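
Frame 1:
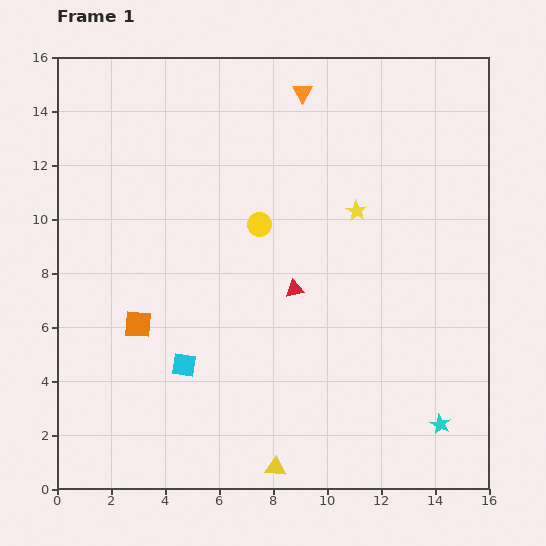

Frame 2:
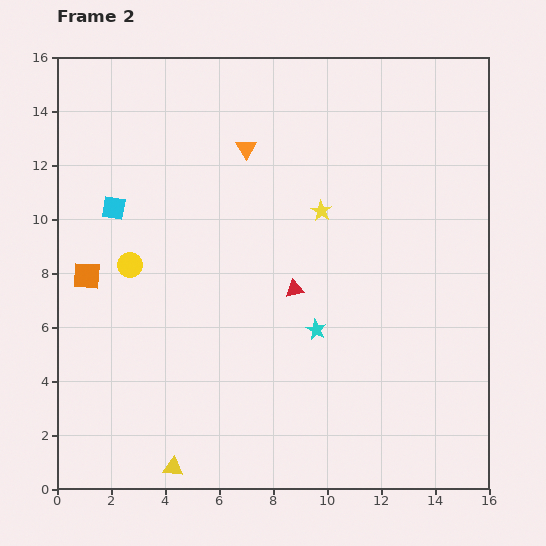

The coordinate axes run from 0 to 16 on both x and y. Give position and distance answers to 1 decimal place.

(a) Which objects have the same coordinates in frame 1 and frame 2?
the red triangle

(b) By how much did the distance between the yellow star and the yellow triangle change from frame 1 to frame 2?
+1.0

Distance in frame 1: 10.0. Distance in frame 2: 11.0.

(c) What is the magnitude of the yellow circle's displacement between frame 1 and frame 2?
5.0

The yellow circle moved from (7.5, 9.8) to (2.7, 8.3), a distance of √(4.8² + 1.5²) ≈ 5.0.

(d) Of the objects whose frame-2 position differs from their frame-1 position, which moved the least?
the yellow star

(moved 1.3)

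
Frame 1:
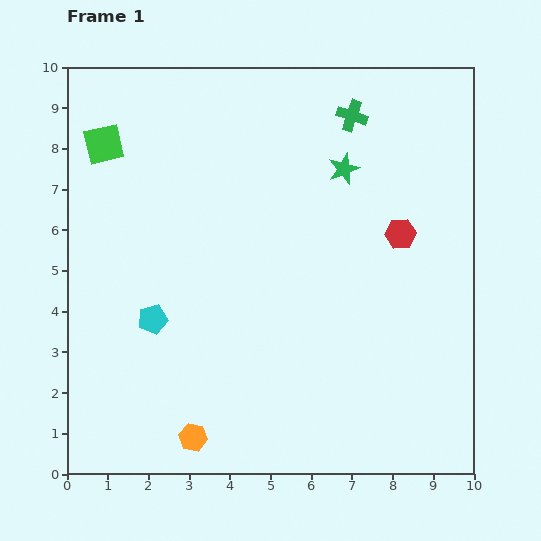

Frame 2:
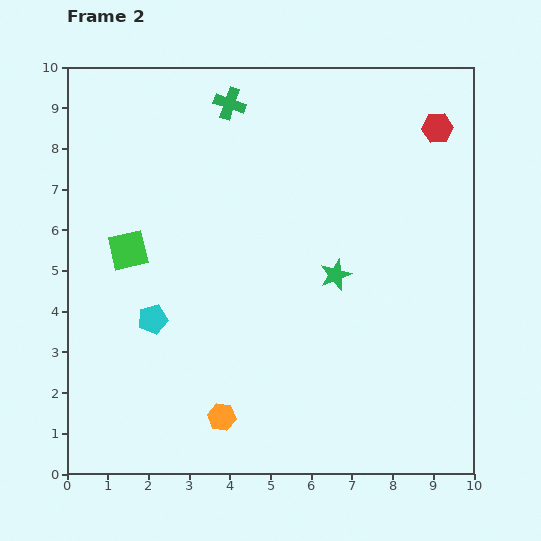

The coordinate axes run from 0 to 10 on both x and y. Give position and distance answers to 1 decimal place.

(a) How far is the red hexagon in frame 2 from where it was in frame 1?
2.8

The red hexagon moved from (8.2, 5.9) to (9.1, 8.5), a distance of √(0.9² + 2.6²) ≈ 2.8.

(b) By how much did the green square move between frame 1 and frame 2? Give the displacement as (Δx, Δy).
(0.6, -2.6)

The green square was at (0.9, 8.1) in frame 1 and (1.5, 5.5) in frame 2.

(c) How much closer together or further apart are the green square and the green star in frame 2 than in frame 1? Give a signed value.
-0.8

Distance in frame 1: 5.9. Distance in frame 2: 5.1.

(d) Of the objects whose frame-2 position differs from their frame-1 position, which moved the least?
the orange hexagon

(moved 0.9)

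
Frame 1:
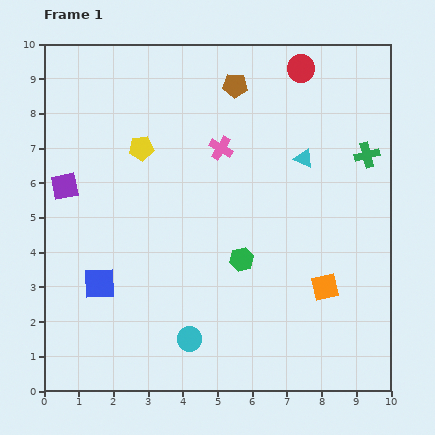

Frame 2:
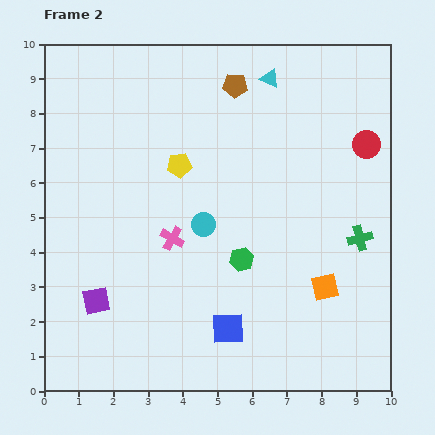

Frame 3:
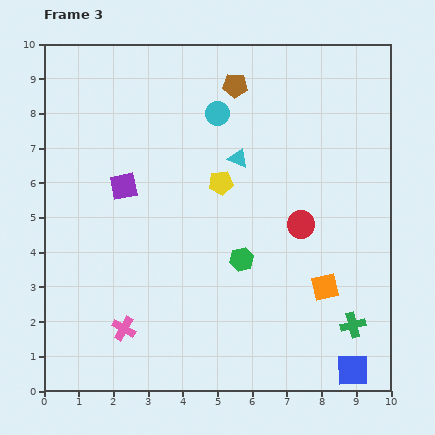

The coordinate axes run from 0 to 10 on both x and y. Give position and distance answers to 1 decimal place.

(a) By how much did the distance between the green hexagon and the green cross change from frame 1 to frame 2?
-1.2

Distance in frame 1: 4.7. Distance in frame 2: 3.5.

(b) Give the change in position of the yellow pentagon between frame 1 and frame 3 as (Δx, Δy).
(2.3, -1.0)

The yellow pentagon was at (2.8, 7.0) in frame 1 and (5.1, 6.0) in frame 3.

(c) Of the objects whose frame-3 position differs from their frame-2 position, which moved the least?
the yellow pentagon

(moved 1.3)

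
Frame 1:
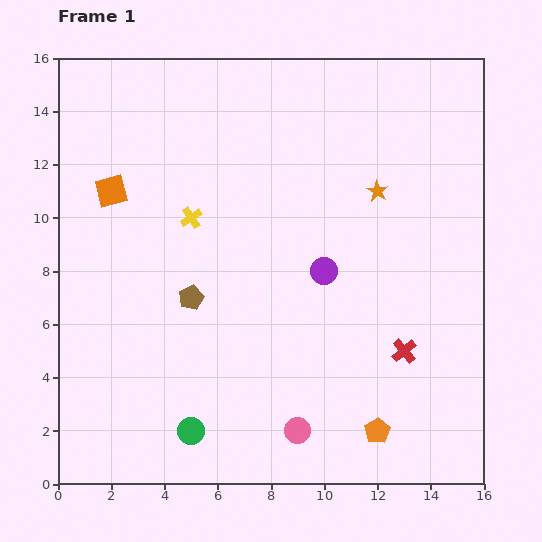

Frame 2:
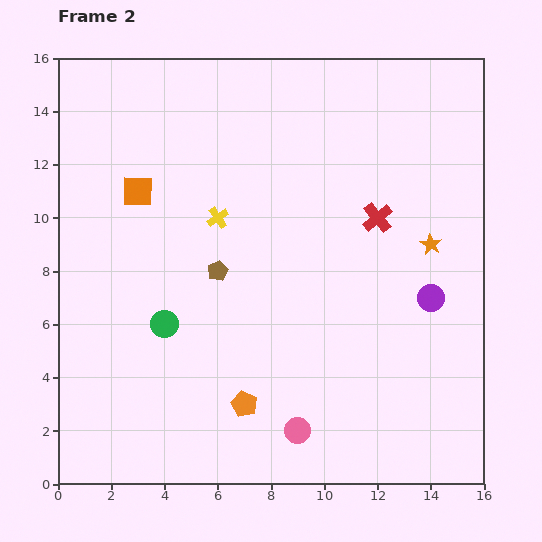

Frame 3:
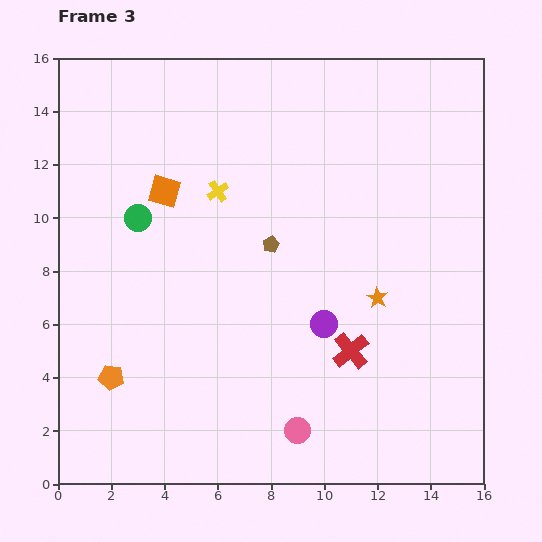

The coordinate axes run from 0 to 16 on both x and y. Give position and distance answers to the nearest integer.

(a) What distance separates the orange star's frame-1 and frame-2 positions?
3

The orange star moved from (12, 11) to (14, 9), a distance of √(2² + 2²) ≈ 3.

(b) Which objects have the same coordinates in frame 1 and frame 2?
the pink circle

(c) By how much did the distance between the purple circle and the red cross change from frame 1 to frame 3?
-3

Distance in frame 1: 4. Distance in frame 3: 1.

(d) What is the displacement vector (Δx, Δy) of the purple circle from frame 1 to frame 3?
(0, -2)

The purple circle was at (10, 8) in frame 1 and (10, 6) in frame 3.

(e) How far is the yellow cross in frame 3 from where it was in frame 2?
1

The yellow cross moved from (6, 10) to (6, 11), a distance of √(0² + 1²) ≈ 1.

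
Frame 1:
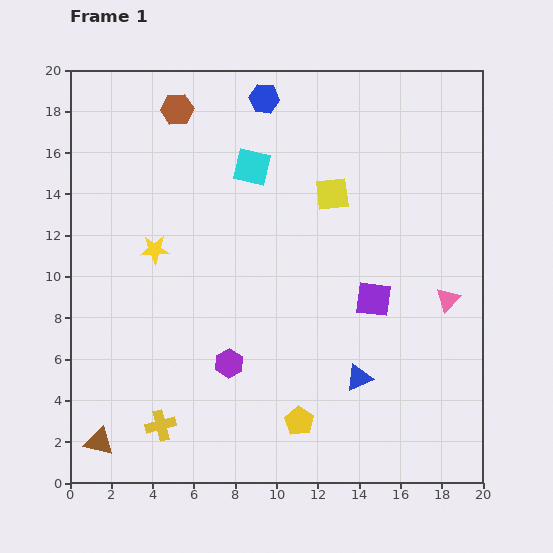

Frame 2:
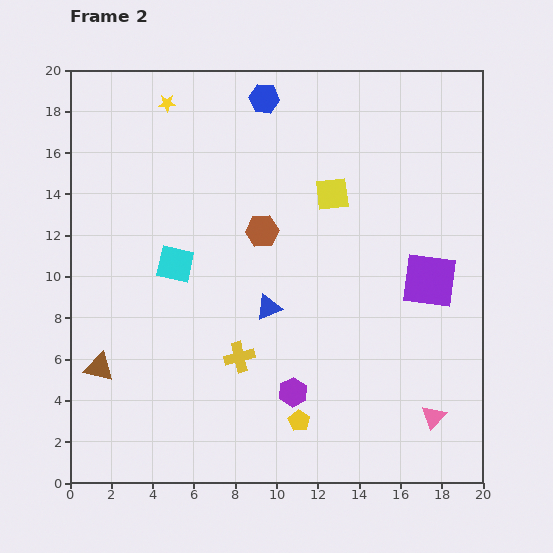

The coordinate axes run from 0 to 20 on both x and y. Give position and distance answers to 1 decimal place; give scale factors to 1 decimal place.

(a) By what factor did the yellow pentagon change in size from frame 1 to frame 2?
0.8×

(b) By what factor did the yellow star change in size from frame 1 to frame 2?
0.6×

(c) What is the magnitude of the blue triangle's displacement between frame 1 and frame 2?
5.6

The blue triangle moved from (14.0, 5.1) to (9.6, 8.5), a distance of √(4.4² + 3.4²) ≈ 5.6.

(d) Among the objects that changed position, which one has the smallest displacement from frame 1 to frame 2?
the purple square

(moved 2.8)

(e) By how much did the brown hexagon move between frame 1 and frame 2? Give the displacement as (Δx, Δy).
(4.1, -5.9)

The brown hexagon was at (5.2, 18.1) in frame 1 and (9.3, 12.2) in frame 2.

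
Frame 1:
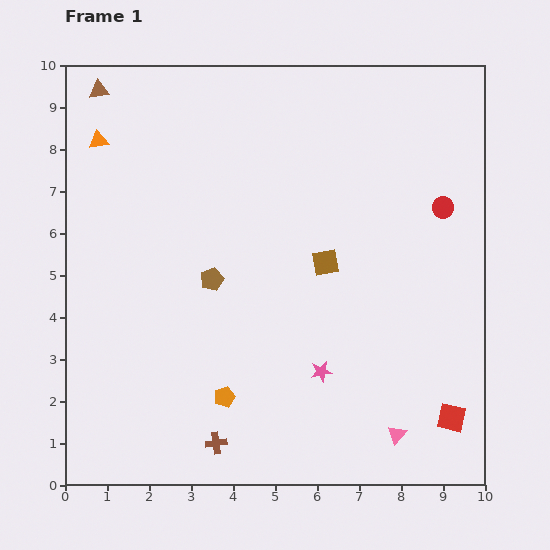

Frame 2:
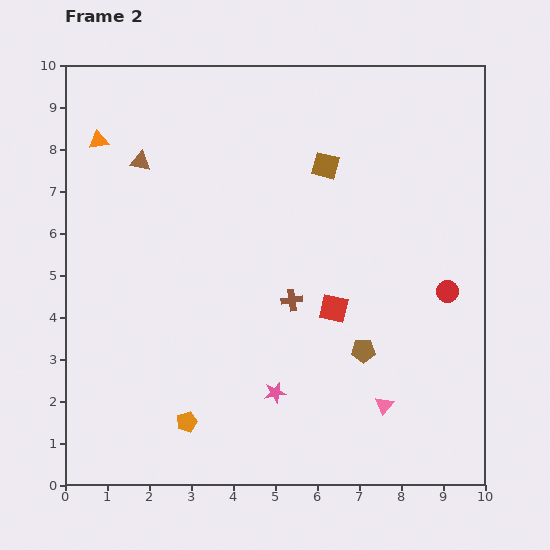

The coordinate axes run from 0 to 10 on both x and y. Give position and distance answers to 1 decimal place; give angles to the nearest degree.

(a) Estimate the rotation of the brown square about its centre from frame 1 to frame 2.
26° clockwise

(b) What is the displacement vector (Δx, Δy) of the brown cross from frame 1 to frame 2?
(1.8, 3.4)

The brown cross was at (3.6, 1.0) in frame 1 and (5.4, 4.4) in frame 2.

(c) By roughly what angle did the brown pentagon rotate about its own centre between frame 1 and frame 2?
21° clockwise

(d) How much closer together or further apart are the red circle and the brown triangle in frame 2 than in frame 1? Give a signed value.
-0.8

Distance in frame 1: 8.7. Distance in frame 2: 7.9.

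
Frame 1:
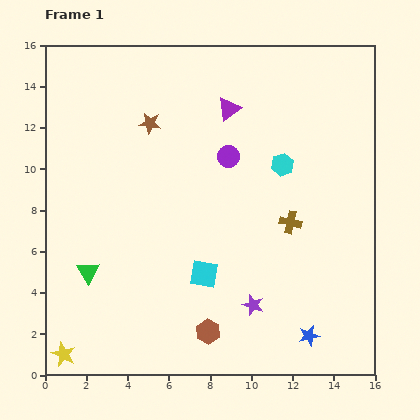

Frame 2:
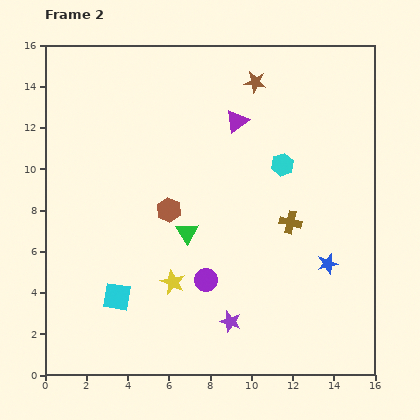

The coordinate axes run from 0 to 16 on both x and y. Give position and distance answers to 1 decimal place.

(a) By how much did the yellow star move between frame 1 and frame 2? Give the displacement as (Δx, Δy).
(5.3, 3.5)

The yellow star was at (0.9, 1.0) in frame 1 and (6.2, 4.5) in frame 2.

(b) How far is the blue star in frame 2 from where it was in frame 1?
3.6

The blue star moved from (12.8, 1.9) to (13.7, 5.4), a distance of √(0.9² + 3.5²) ≈ 3.6.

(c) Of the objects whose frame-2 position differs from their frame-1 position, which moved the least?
the purple triangle

(moved 0.7)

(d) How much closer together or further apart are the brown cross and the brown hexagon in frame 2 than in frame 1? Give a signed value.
-0.7

Distance in frame 1: 6.6. Distance in frame 2: 5.9.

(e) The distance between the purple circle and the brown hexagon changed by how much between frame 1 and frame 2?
-4.8

Distance in frame 1: 8.6. Distance in frame 2: 3.8.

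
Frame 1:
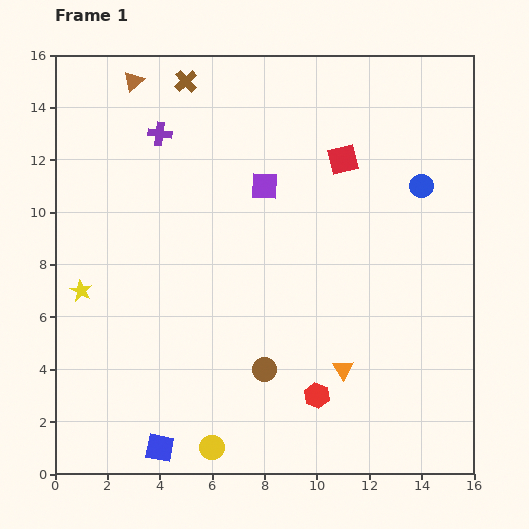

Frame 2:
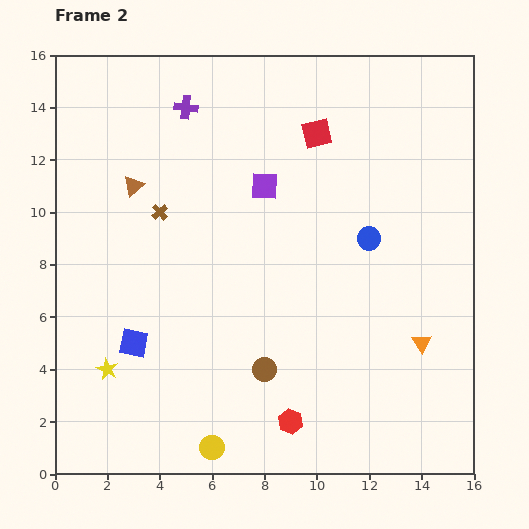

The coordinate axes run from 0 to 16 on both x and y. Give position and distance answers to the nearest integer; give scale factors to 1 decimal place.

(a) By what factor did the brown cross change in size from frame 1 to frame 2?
0.7×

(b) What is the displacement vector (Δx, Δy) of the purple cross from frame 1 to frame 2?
(1, 1)

The purple cross was at (4, 13) in frame 1 and (5, 14) in frame 2.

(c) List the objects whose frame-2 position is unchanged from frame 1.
the purple square, the brown circle, the yellow circle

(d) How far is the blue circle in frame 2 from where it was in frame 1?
3

The blue circle moved from (14, 11) to (12, 9), a distance of √(2² + 2²) ≈ 3.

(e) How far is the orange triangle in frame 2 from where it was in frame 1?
3

The orange triangle moved from (11, 4) to (14, 5), a distance of √(3² + 1²) ≈ 3.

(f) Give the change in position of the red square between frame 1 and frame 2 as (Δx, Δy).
(-1, 1)

The red square was at (11, 12) in frame 1 and (10, 13) in frame 2.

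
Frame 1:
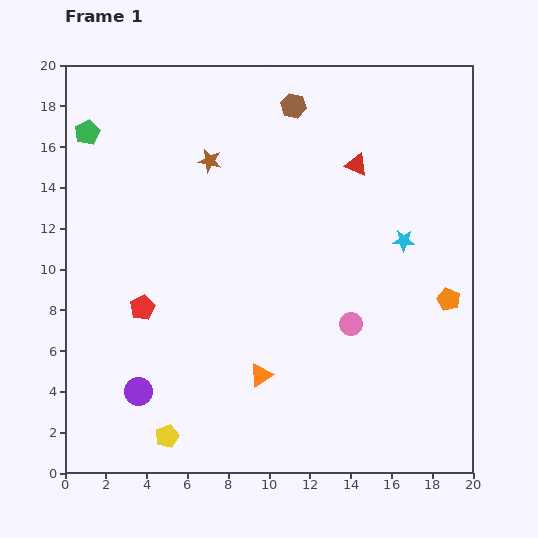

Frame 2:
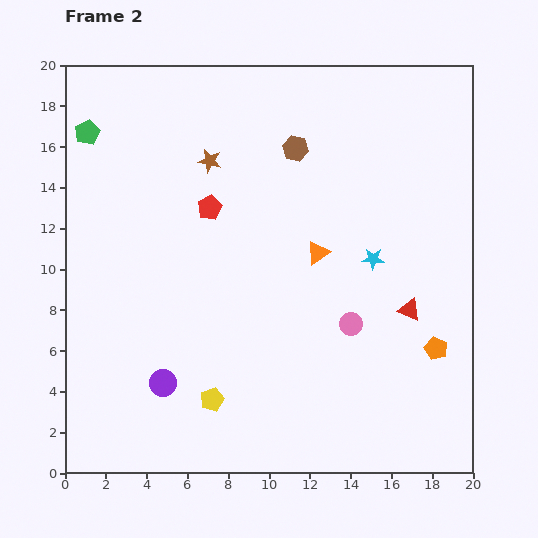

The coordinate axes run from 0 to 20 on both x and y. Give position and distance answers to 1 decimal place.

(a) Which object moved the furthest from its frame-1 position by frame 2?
the red triangle

(moved 7.6; next 6.6)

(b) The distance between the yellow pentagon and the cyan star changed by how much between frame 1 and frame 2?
-4.6

Distance in frame 1: 15.1. Distance in frame 2: 10.5.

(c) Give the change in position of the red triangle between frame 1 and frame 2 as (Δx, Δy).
(2.6, -7.1)

The red triangle was at (14.3, 15.1) in frame 1 and (16.9, 8.0) in frame 2.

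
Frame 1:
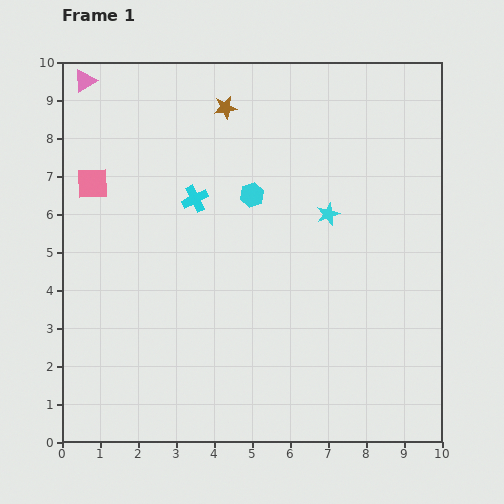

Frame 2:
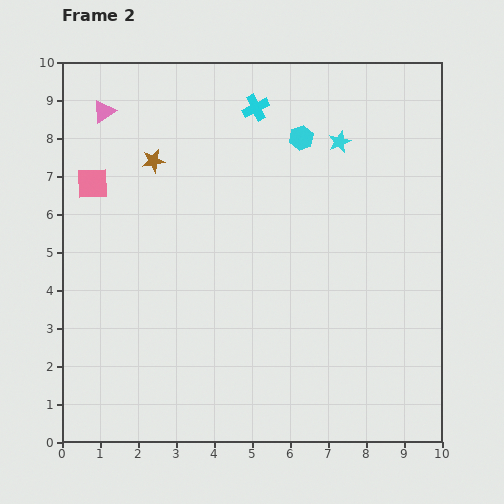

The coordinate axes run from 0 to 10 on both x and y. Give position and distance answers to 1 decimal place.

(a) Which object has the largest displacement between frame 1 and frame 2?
the cyan cross

(moved 2.9; next 2.4)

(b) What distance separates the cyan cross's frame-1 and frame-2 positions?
2.9

The cyan cross moved from (3.5, 6.4) to (5.1, 8.8), a distance of √(1.6² + 2.4²) ≈ 2.9.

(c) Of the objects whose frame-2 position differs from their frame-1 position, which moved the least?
the pink triangle

(moved 0.9)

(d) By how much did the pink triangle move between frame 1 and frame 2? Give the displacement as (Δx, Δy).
(0.5, -0.8)

The pink triangle was at (0.6, 9.5) in frame 1 and (1.1, 8.7) in frame 2.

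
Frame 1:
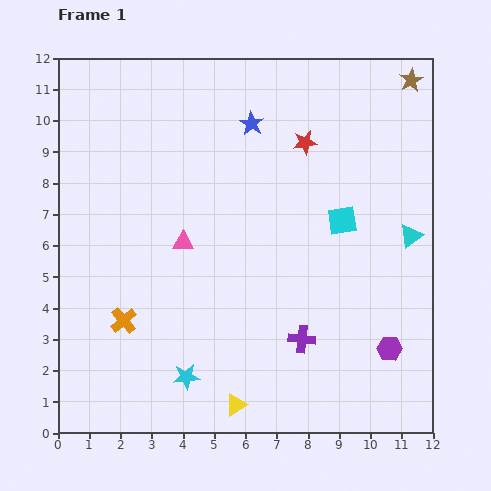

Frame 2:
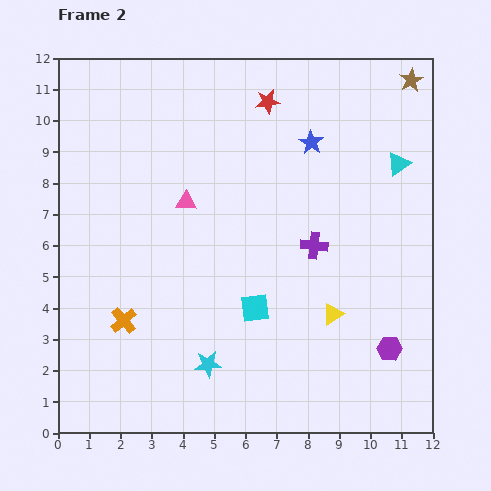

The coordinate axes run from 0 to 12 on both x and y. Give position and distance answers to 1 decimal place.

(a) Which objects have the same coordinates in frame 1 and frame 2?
the orange cross, the purple hexagon, the brown star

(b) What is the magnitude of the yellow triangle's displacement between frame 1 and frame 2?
4.2

The yellow triangle moved from (5.7, 0.9) to (8.8, 3.8), a distance of √(3.1² + 2.9²) ≈ 4.2.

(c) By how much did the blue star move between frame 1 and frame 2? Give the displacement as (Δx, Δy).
(1.9, -0.6)

The blue star was at (6.2, 9.9) in frame 1 and (8.1, 9.3) in frame 2.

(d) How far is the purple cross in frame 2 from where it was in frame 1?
3.0

The purple cross moved from (7.8, 3.0) to (8.2, 6.0), a distance of √(0.4² + 3.0²) ≈ 3.0.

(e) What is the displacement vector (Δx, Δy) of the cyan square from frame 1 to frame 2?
(-2.8, -2.8)

The cyan square was at (9.1, 6.8) in frame 1 and (6.3, 4.0) in frame 2.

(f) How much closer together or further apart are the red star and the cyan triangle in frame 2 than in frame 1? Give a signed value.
+0.2

Distance in frame 1: 4.5. Distance in frame 2: 4.7.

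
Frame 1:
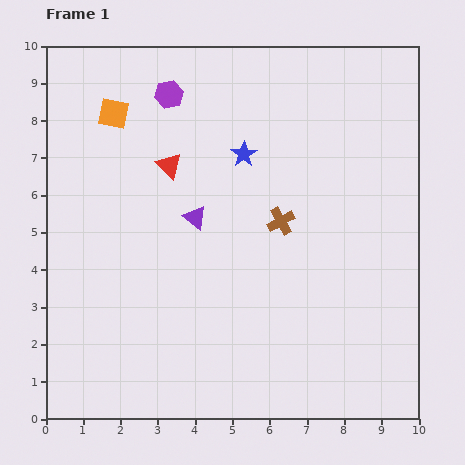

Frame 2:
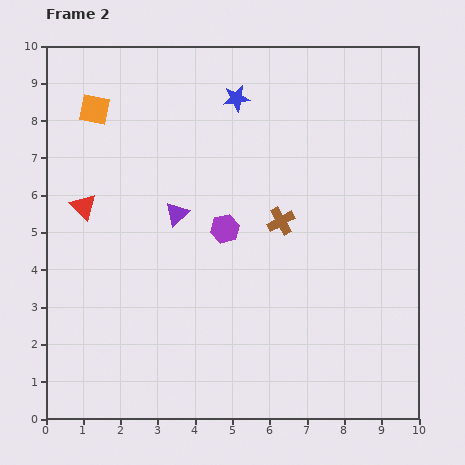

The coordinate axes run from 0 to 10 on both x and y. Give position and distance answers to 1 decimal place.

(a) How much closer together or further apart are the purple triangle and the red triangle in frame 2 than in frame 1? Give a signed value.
+0.9

Distance in frame 1: 1.6. Distance in frame 2: 2.5.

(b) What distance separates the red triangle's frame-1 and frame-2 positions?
2.5

The red triangle moved from (3.3, 6.8) to (1.0, 5.7), a distance of √(2.3² + 1.1²) ≈ 2.5.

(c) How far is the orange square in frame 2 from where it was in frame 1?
0.5

The orange square moved from (1.8, 8.2) to (1.3, 8.3), a distance of √(0.5² + 0.1²) ≈ 0.5.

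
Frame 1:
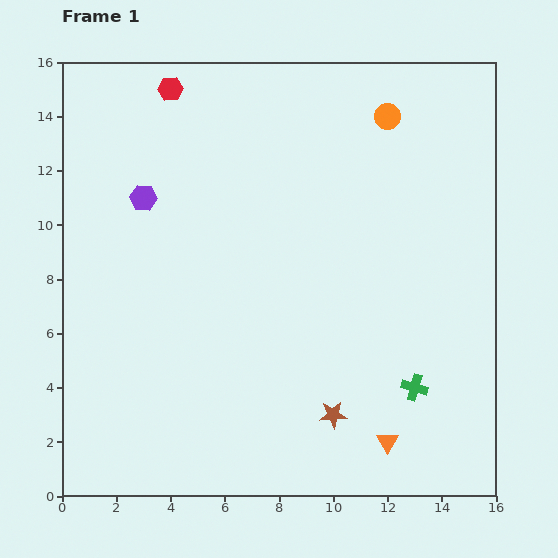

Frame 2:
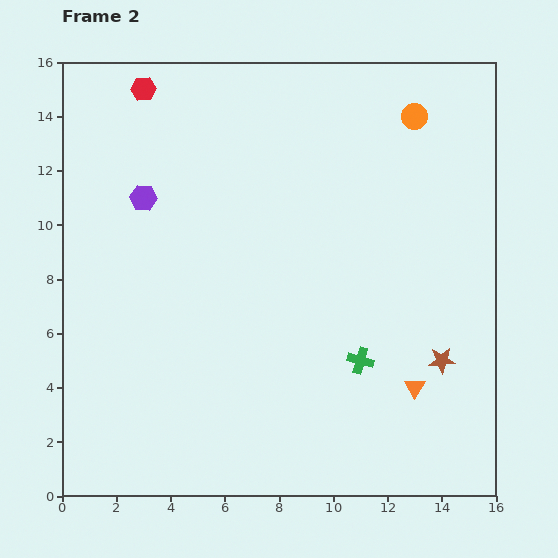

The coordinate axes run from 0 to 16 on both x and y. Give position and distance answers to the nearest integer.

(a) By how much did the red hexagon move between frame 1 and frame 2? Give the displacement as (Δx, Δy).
(-1, 0)

The red hexagon was at (4, 15) in frame 1 and (3, 15) in frame 2.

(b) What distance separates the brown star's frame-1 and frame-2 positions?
4

The brown star moved from (10, 3) to (14, 5), a distance of √(4² + 2²) ≈ 4.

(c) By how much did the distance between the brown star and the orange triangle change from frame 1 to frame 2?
-1

Distance in frame 1: 2. Distance in frame 2: 1.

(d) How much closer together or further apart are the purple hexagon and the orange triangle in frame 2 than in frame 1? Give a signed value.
-1

Distance in frame 1: 13. Distance in frame 2: 12.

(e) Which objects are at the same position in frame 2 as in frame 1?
the purple hexagon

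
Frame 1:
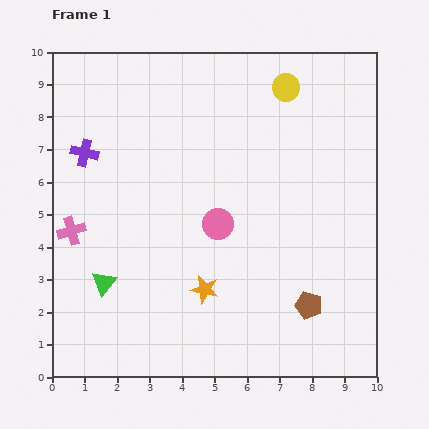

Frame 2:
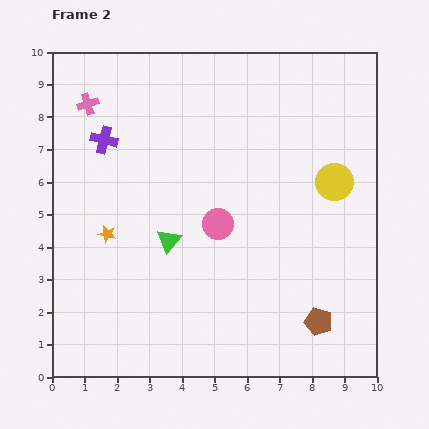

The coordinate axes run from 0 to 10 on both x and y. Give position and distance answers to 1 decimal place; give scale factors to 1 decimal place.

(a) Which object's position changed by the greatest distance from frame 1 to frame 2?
the pink cross

(moved 3.9; next 3.4)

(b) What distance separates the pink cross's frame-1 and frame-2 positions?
3.9

The pink cross moved from (0.6, 4.5) to (1.1, 8.4), a distance of √(0.5² + 3.9²) ≈ 3.9.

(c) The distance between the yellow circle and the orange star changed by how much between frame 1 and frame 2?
+0.5

Distance in frame 1: 6.7. Distance in frame 2: 7.2.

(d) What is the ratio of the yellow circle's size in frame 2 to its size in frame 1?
1.4×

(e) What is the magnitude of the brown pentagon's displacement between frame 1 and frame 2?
0.6

The brown pentagon moved from (7.9, 2.2) to (8.2, 1.7), a distance of √(0.3² + 0.5²) ≈ 0.6.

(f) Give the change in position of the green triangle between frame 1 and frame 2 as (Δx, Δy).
(2.0, 1.3)

The green triangle was at (1.6, 2.9) in frame 1 and (3.6, 4.2) in frame 2.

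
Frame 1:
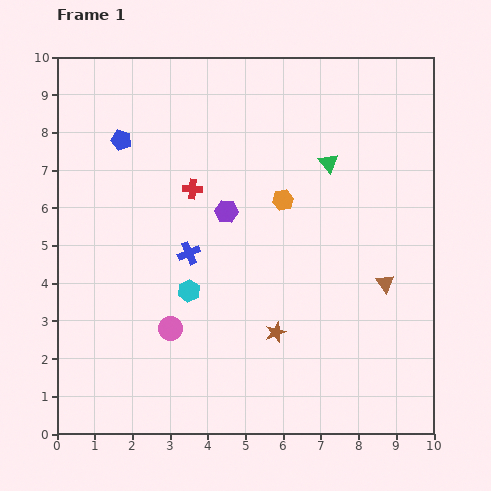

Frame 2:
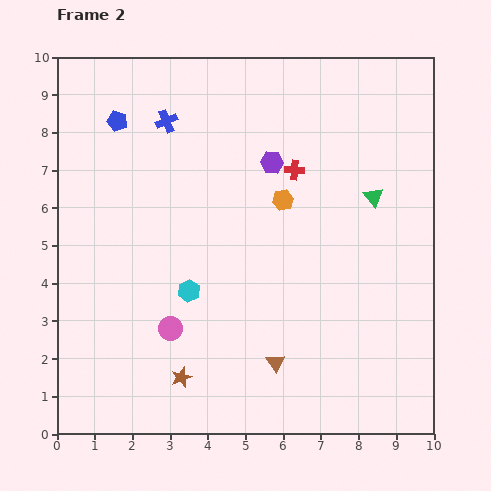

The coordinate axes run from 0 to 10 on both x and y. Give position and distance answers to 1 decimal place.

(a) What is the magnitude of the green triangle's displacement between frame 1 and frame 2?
1.5

The green triangle moved from (7.2, 7.2) to (8.4, 6.3), a distance of √(1.2² + 0.9²) ≈ 1.5.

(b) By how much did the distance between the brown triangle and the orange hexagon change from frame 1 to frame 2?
+0.8

Distance in frame 1: 3.5. Distance in frame 2: 4.3.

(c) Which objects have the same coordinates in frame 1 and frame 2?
the orange hexagon, the cyan hexagon, the pink circle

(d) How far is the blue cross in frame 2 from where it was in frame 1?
3.6

The blue cross moved from (3.5, 4.8) to (2.9, 8.3), a distance of √(0.6² + 3.5²) ≈ 3.6.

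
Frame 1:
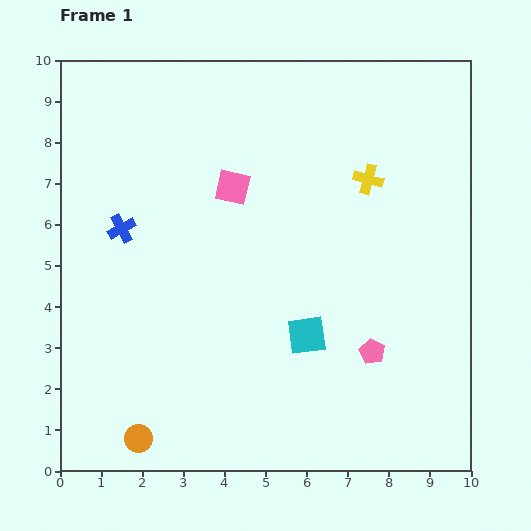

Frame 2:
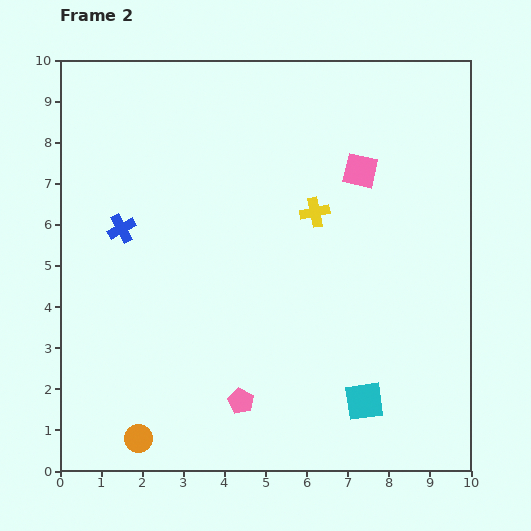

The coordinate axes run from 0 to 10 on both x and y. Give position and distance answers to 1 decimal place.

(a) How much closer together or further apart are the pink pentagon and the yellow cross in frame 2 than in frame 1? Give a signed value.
+0.7

Distance in frame 1: 4.2. Distance in frame 2: 4.9.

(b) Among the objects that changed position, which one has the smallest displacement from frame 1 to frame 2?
the yellow cross

(moved 1.5)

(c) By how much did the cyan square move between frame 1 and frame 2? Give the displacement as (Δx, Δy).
(1.4, -1.6)

The cyan square was at (6.0, 3.3) in frame 1 and (7.4, 1.7) in frame 2.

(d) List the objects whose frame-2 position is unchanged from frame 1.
the orange circle, the blue cross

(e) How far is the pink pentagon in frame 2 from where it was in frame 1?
3.4

The pink pentagon moved from (7.6, 2.9) to (4.4, 1.7), a distance of √(3.2² + 1.2²) ≈ 3.4.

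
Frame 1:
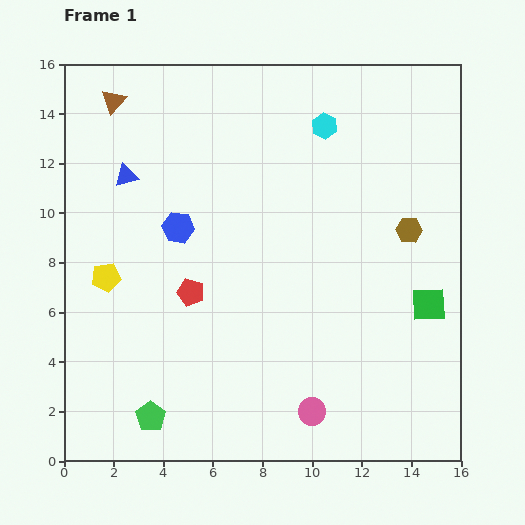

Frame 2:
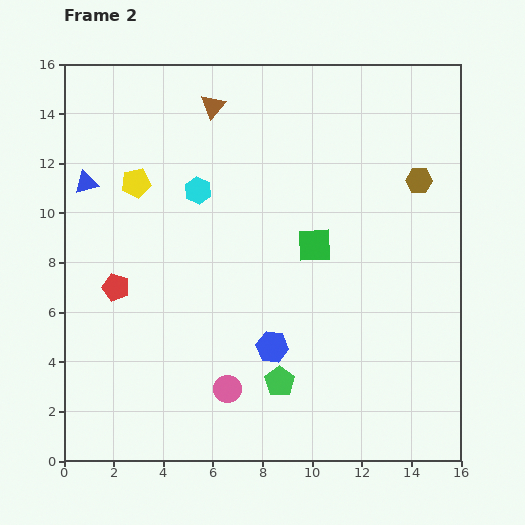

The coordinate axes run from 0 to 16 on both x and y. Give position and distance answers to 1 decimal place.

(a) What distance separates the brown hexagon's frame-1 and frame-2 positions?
2.0

The brown hexagon moved from (13.9, 9.3) to (14.3, 11.3), a distance of √(0.4² + 2.0²) ≈ 2.0.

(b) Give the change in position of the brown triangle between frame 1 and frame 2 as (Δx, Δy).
(4.0, -0.2)

The brown triangle was at (2.0, 14.5) in frame 1 and (6.0, 14.3) in frame 2.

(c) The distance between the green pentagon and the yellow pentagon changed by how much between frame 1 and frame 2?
+4.0

Distance in frame 1: 5.9. Distance in frame 2: 9.9.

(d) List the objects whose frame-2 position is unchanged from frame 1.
none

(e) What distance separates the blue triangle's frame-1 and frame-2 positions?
1.6

The blue triangle moved from (2.5, 11.5) to (0.9, 11.2), a distance of √(1.6² + 0.3²) ≈ 1.6.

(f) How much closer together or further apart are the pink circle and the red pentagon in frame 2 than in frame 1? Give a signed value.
-0.8

Distance in frame 1: 6.9. Distance in frame 2: 6.1.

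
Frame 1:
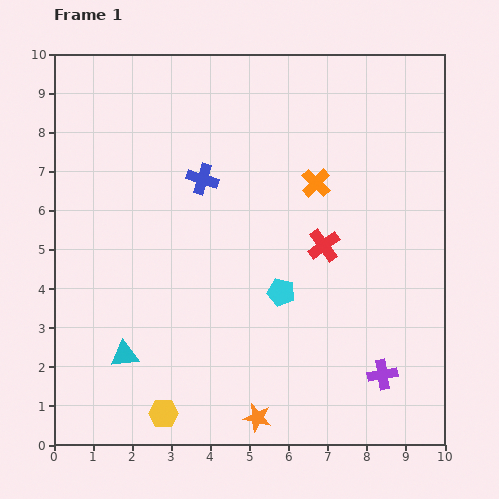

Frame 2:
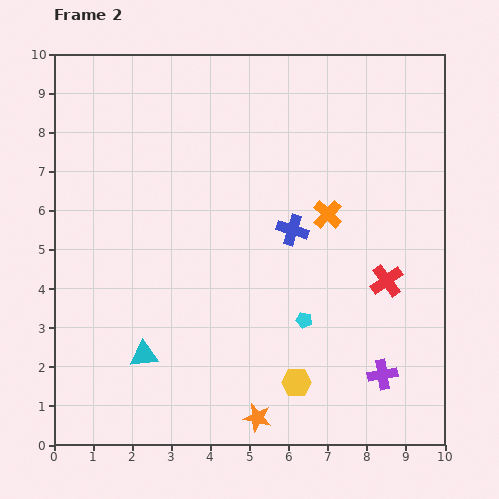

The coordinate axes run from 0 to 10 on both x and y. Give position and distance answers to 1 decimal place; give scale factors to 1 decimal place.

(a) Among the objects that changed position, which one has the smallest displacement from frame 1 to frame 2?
the cyan triangle

(moved 0.5)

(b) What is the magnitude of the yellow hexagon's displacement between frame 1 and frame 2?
3.5

The yellow hexagon moved from (2.8, 0.8) to (6.2, 1.6), a distance of √(3.4² + 0.8²) ≈ 3.5.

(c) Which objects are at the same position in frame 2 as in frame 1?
the purple cross, the orange star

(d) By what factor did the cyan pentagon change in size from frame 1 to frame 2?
0.6×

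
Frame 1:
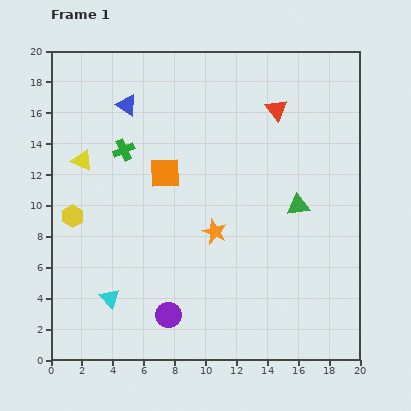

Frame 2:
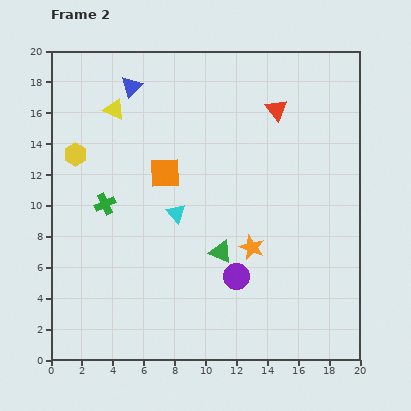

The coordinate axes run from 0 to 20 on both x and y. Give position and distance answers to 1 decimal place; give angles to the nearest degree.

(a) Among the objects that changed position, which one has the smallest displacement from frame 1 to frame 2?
the blue triangle

(moved 1.2)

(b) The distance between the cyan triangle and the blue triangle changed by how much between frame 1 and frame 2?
-3.8

Distance in frame 1: 12.5. Distance in frame 2: 8.7.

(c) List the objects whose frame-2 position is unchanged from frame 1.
the orange square, the red triangle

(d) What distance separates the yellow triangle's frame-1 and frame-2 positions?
3.9

The yellow triangle moved from (2.0, 12.9) to (4.1, 16.2), a distance of √(2.1² + 3.3²) ≈ 3.9.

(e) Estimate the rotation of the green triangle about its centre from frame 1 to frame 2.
32° clockwise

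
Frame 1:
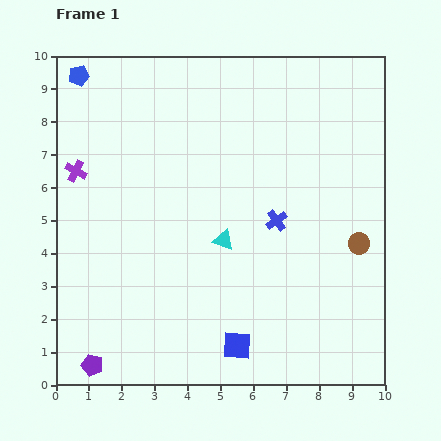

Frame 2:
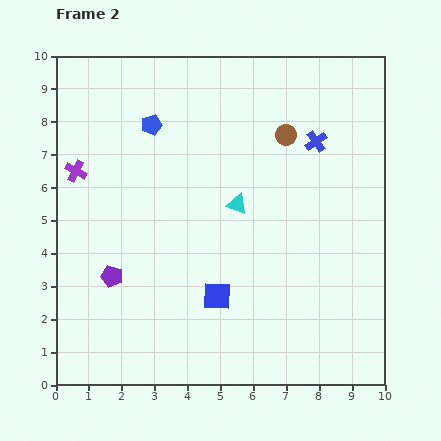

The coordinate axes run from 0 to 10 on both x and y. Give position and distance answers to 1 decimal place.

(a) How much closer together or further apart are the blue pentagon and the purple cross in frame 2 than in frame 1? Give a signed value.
-0.2

Distance in frame 1: 2.9. Distance in frame 2: 2.7.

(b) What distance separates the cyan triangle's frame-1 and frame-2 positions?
1.2

The cyan triangle moved from (5.1, 4.4) to (5.5, 5.5), a distance of √(0.4² + 1.1²) ≈ 1.2.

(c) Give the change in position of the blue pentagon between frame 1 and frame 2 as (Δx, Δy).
(2.2, -1.5)

The blue pentagon was at (0.7, 9.4) in frame 1 and (2.9, 7.9) in frame 2.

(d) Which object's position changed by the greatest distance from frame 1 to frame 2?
the brown circle

(moved 4.0; next 2.8)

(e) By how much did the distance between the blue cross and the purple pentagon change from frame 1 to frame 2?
+0.3

Distance in frame 1: 7.1. Distance in frame 2: 7.4.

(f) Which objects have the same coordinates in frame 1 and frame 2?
the purple cross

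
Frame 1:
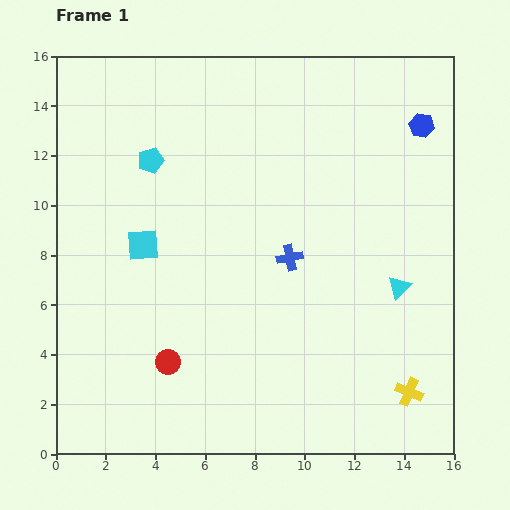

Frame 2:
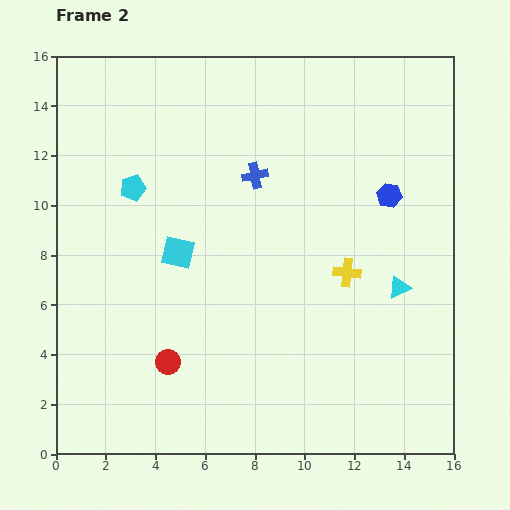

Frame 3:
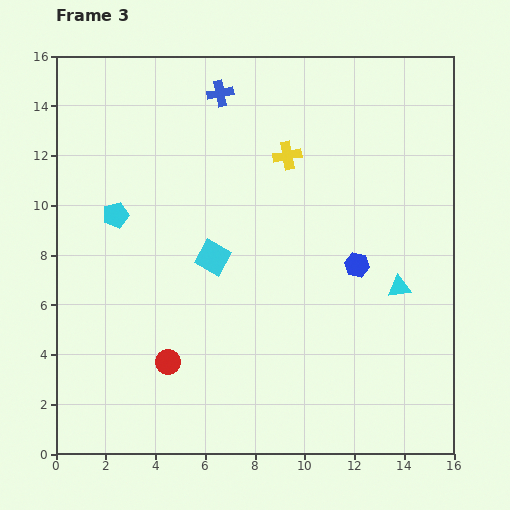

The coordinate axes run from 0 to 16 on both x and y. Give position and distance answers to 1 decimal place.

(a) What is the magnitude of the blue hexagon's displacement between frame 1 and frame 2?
3.1

The blue hexagon moved from (14.7, 13.2) to (13.4, 10.4), a distance of √(1.3² + 2.8²) ≈ 3.1.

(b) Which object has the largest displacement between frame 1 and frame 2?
the yellow cross

(moved 5.4; next 3.6)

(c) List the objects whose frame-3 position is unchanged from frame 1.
the cyan triangle, the red circle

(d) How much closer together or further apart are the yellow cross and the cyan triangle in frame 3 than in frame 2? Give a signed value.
+4.8

Distance in frame 2: 2.2. Distance in frame 3: 7.0.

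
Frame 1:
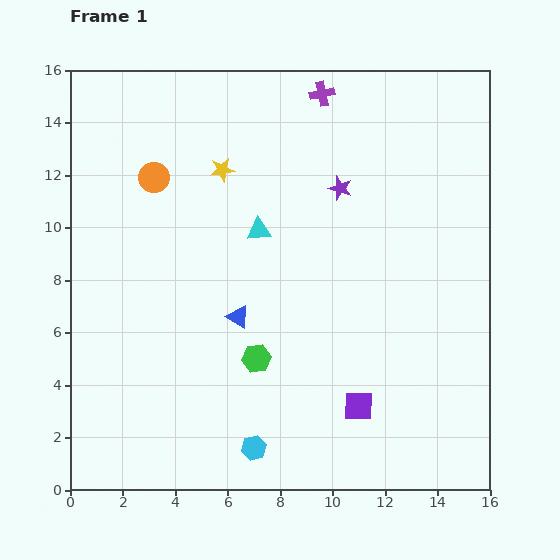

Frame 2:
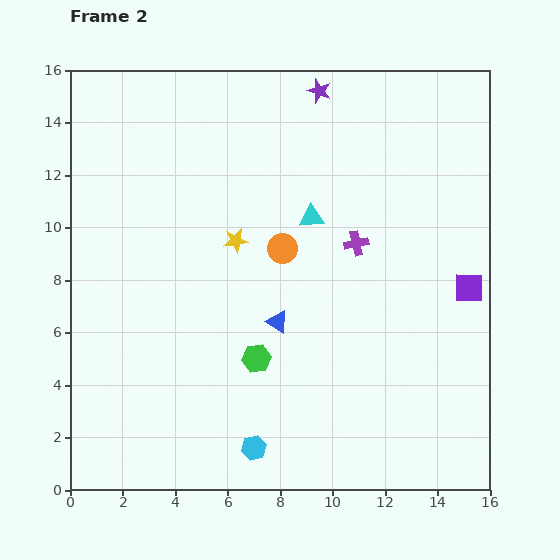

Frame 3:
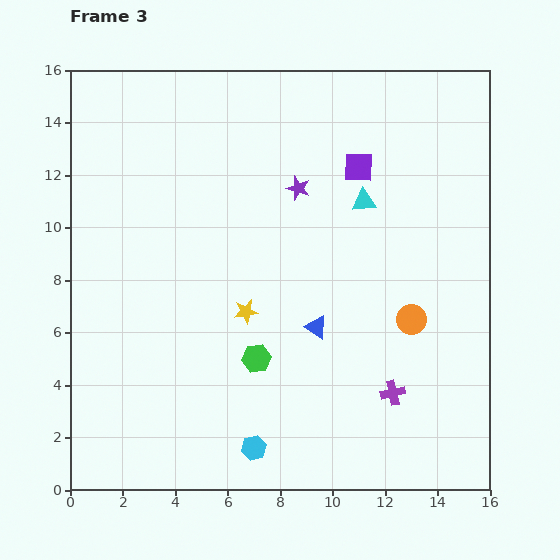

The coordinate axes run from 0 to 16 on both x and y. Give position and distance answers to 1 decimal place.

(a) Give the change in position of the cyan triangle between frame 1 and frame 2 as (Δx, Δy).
(2.0, 0.5)

The cyan triangle was at (7.2, 9.9) in frame 1 and (9.2, 10.4) in frame 2.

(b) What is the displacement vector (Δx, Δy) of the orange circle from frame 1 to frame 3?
(9.8, -5.4)

The orange circle was at (3.2, 11.9) in frame 1 and (13.0, 6.5) in frame 3.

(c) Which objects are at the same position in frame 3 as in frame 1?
the cyan hexagon, the green hexagon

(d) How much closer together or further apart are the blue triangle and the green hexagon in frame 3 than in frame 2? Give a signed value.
+1.0

Distance in frame 2: 1.6. Distance in frame 3: 2.6.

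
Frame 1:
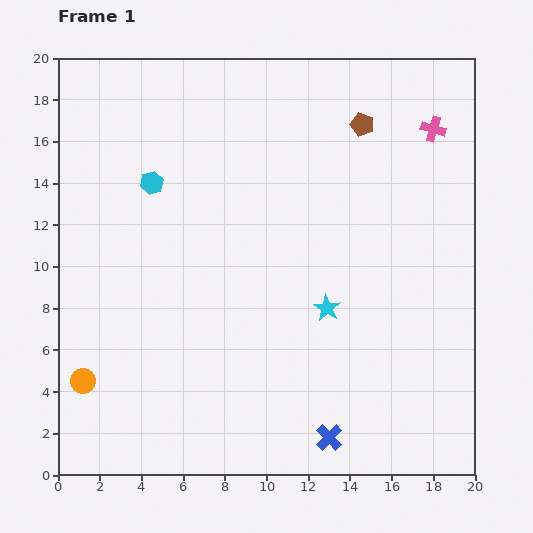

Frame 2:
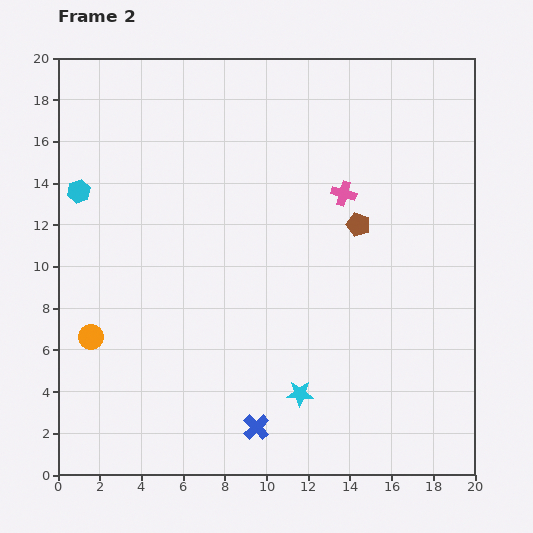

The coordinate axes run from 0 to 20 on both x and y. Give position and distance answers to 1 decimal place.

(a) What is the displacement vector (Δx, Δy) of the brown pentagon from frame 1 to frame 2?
(-0.2, -4.8)

The brown pentagon was at (14.6, 16.8) in frame 1 and (14.4, 12.0) in frame 2.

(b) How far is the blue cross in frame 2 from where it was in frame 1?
3.5

The blue cross moved from (13.0, 1.8) to (9.5, 2.3), a distance of √(3.5² + 0.5²) ≈ 3.5.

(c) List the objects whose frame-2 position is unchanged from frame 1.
none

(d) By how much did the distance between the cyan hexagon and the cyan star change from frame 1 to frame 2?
+4.1

Distance in frame 1: 10.3. Distance in frame 2: 14.4.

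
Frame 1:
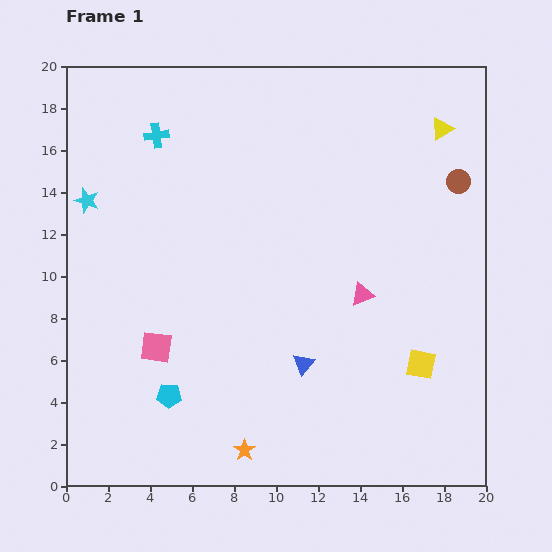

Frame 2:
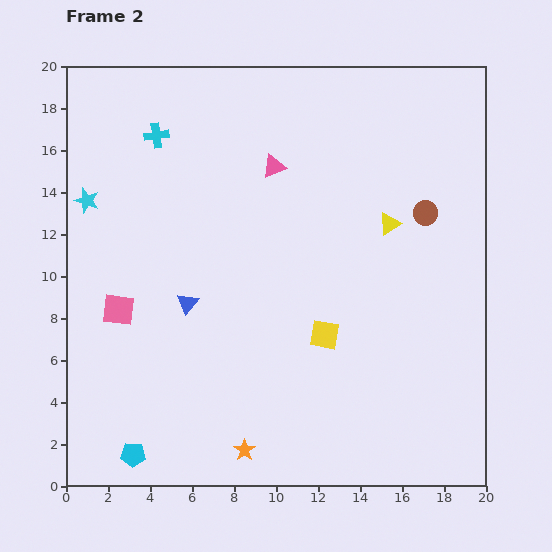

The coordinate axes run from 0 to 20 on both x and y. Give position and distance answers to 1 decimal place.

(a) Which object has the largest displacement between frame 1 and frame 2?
the pink triangle

(moved 7.4; next 6.2)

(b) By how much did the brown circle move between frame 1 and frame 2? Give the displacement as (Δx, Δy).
(-1.6, -1.5)

The brown circle was at (18.7, 14.5) in frame 1 and (17.1, 13.0) in frame 2.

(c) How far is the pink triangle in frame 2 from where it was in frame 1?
7.4

The pink triangle moved from (14.1, 9.1) to (9.9, 15.2), a distance of √(4.2² + 6.1²) ≈ 7.4.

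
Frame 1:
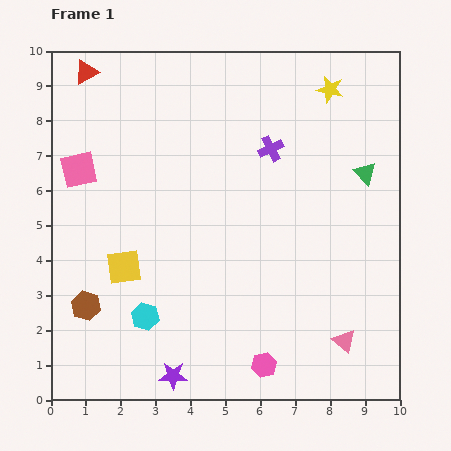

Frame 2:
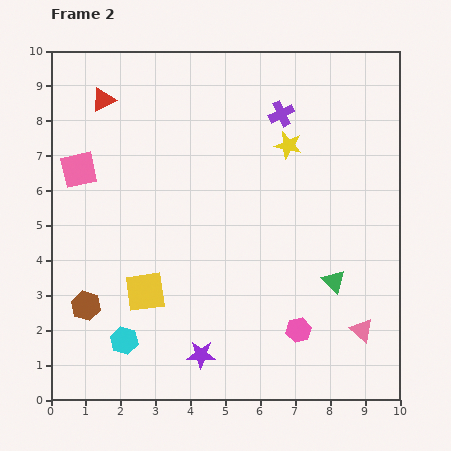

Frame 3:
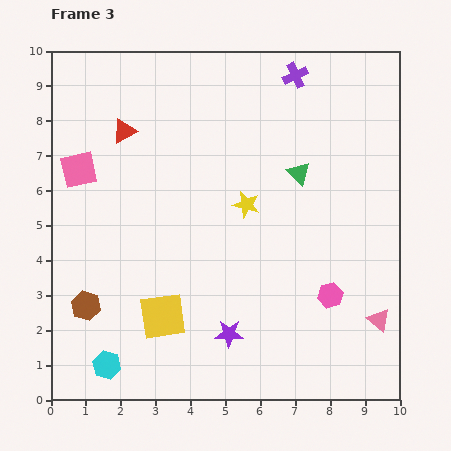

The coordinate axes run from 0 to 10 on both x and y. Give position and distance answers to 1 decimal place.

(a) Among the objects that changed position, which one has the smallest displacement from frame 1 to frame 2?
the pink triangle

(moved 0.6)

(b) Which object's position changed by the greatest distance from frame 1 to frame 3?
the yellow star

(moved 4.1; next 2.8)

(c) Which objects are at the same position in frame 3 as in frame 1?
the pink square, the brown hexagon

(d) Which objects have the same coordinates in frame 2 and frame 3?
the pink square, the brown hexagon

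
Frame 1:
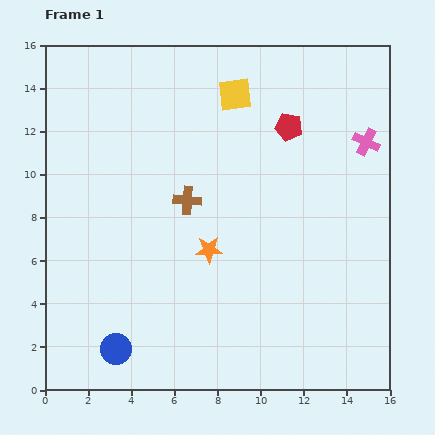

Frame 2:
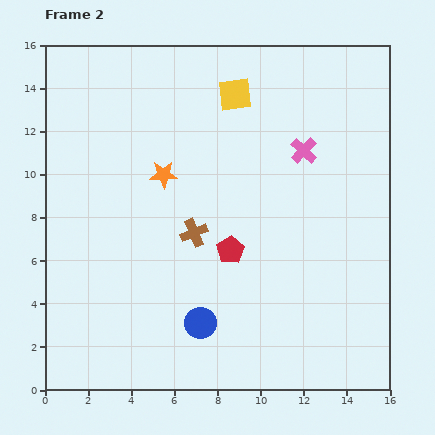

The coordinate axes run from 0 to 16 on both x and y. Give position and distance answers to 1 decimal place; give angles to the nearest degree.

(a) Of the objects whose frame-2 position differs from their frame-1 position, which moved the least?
the brown cross

(moved 1.5)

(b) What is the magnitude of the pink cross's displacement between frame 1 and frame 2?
2.9

The pink cross moved from (14.9, 11.5) to (12.0, 11.1), a distance of √(2.9² + 0.4²) ≈ 2.9.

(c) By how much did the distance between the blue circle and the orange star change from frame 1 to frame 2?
+0.8

Distance in frame 1: 6.3. Distance in frame 2: 7.1.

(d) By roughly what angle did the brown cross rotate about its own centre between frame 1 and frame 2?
27° counter-clockwise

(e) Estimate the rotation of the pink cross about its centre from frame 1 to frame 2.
17° clockwise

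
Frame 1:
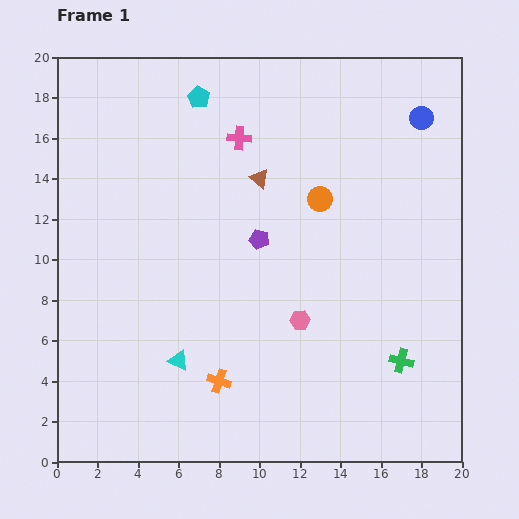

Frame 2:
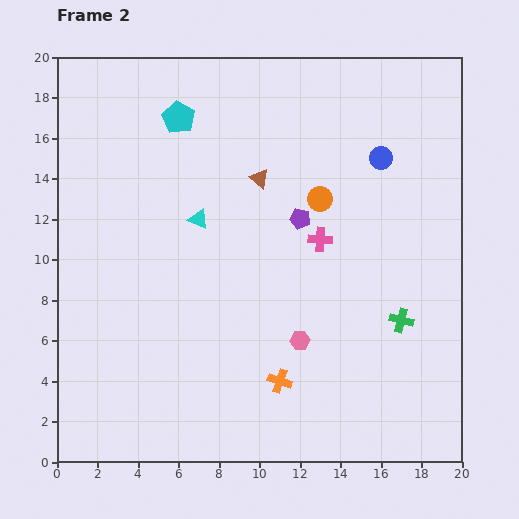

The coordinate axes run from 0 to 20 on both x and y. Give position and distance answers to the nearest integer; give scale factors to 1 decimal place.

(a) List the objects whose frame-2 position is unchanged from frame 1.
the orange circle, the brown triangle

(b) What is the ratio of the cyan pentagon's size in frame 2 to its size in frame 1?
1.5×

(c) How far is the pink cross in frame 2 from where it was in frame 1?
6

The pink cross moved from (9, 16) to (13, 11), a distance of √(4² + 5²) ≈ 6.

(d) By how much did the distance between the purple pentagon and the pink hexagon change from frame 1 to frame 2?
+2

Distance in frame 1: 4. Distance in frame 2: 6.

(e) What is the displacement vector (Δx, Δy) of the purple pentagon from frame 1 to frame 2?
(2, 1)

The purple pentagon was at (10, 11) in frame 1 and (12, 12) in frame 2.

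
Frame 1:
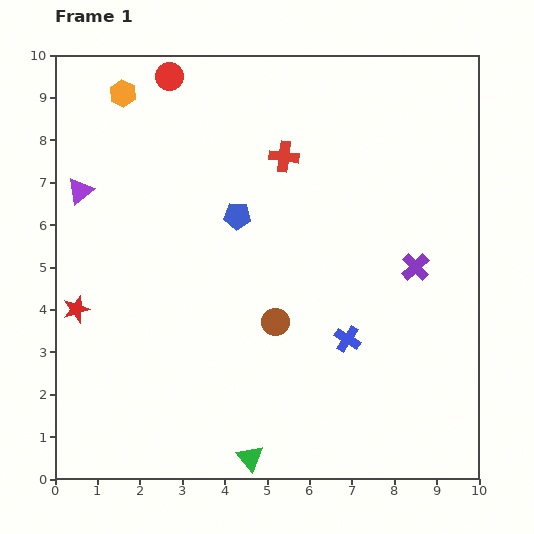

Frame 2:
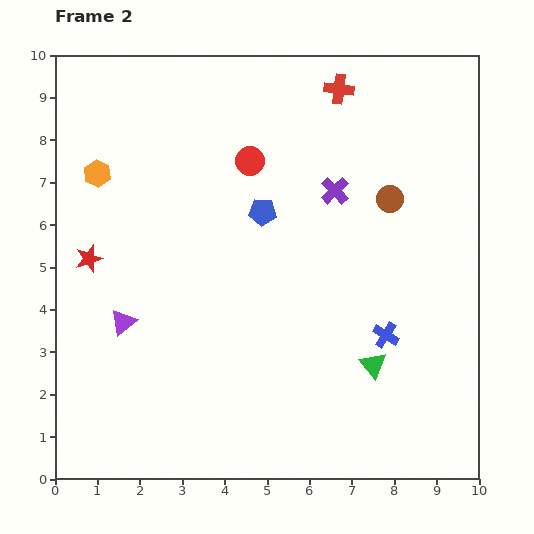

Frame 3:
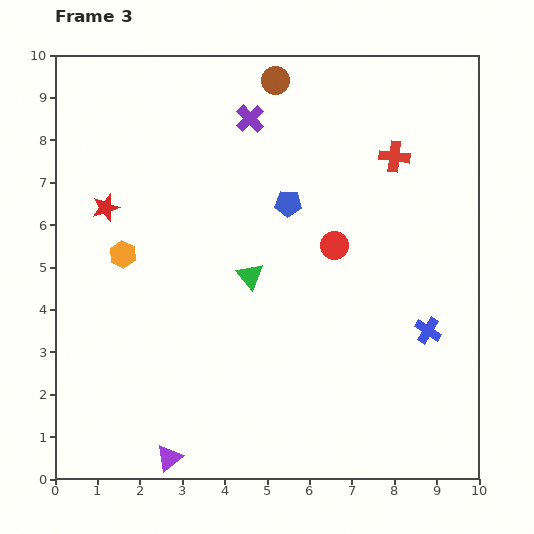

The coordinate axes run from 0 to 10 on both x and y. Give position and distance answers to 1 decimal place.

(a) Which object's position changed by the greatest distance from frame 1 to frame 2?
the brown circle

(moved 4.0; next 3.6)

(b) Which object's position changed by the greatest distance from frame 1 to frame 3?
the purple triangle

(moved 6.6; next 5.7)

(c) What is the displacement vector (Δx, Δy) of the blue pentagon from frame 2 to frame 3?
(0.6, 0.2)

The blue pentagon was at (4.9, 6.3) in frame 2 and (5.5, 6.5) in frame 3.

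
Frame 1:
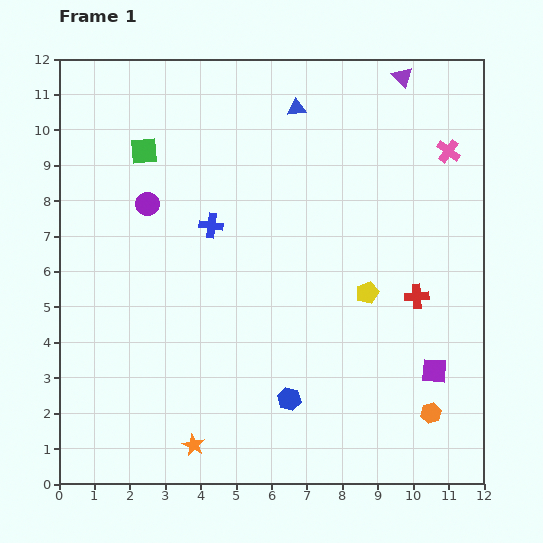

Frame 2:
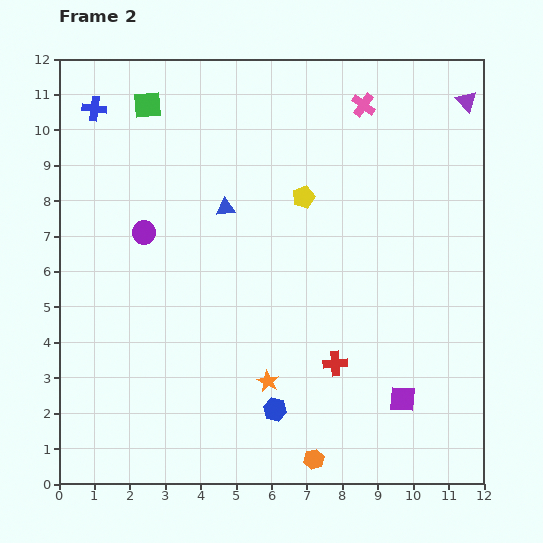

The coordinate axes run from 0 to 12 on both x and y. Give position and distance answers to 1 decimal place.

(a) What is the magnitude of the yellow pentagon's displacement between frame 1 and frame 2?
3.2

The yellow pentagon moved from (8.7, 5.4) to (6.9, 8.1), a distance of √(1.8² + 2.7²) ≈ 3.2.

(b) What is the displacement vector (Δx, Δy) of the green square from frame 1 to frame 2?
(0.1, 1.3)

The green square was at (2.4, 9.4) in frame 1 and (2.5, 10.7) in frame 2.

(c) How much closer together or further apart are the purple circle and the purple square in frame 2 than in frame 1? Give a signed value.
-0.7

Distance in frame 1: 9.4. Distance in frame 2: 8.7.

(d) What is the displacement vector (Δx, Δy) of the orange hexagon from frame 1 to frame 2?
(-3.3, -1.3)

The orange hexagon was at (10.5, 2.0) in frame 1 and (7.2, 0.7) in frame 2.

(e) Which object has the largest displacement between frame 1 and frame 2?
the blue cross

(moved 4.7; next 3.5)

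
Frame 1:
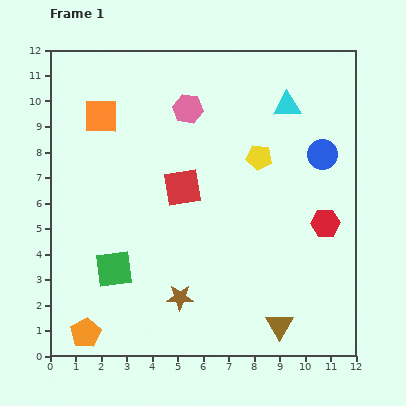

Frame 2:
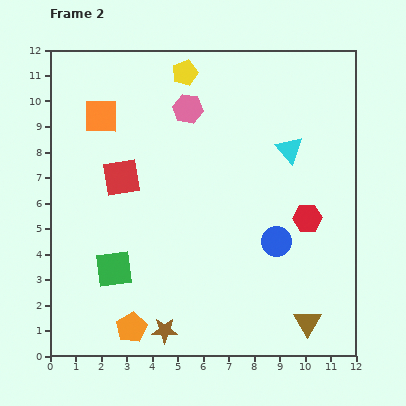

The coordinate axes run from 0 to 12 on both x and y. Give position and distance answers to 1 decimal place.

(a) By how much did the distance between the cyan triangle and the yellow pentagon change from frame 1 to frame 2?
+2.8

Distance in frame 1: 2.3. Distance in frame 2: 5.1.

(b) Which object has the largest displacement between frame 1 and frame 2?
the yellow pentagon

(moved 4.4; next 3.8)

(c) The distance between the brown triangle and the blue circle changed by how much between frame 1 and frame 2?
-3.5

Distance in frame 1: 6.9. Distance in frame 2: 3.4.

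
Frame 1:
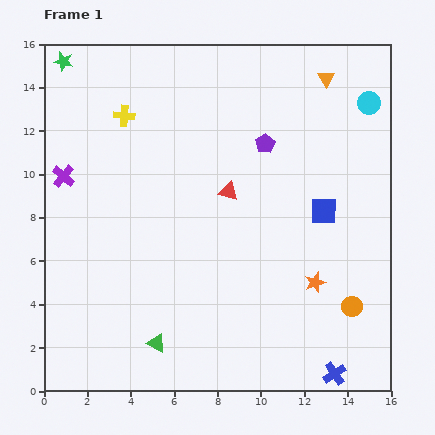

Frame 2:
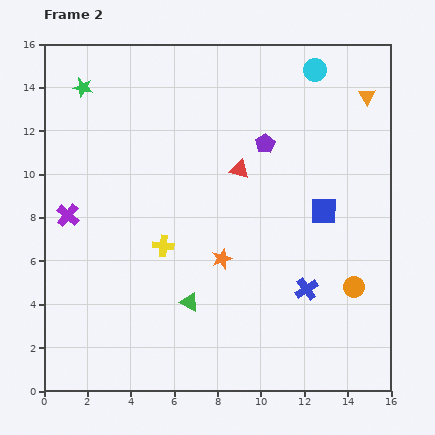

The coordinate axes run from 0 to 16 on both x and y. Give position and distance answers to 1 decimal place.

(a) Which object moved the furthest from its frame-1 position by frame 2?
the yellow cross

(moved 6.3; next 4.4)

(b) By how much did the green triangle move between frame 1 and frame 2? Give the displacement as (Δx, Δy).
(1.5, 1.9)

The green triangle was at (5.2, 2.2) in frame 1 and (6.7, 4.1) in frame 2.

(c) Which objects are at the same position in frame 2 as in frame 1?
the purple pentagon, the blue square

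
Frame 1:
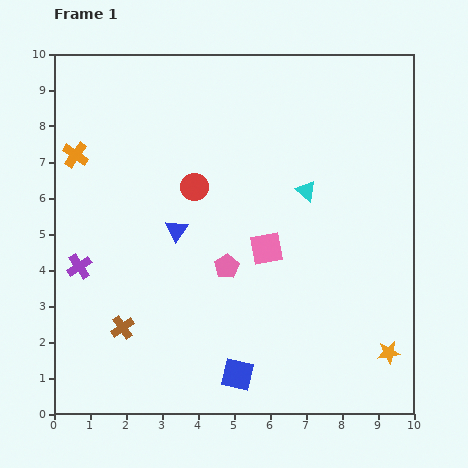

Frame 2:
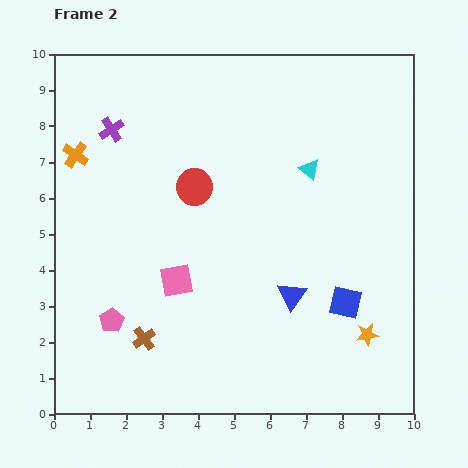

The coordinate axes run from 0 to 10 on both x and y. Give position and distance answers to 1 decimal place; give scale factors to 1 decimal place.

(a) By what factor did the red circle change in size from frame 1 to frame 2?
1.3×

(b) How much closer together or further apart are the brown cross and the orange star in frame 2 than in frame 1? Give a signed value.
-1.2

Distance in frame 1: 7.4. Distance in frame 2: 6.2.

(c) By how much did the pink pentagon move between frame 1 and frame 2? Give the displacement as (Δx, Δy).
(-3.2, -1.5)

The pink pentagon was at (4.8, 4.1) in frame 1 and (1.6, 2.6) in frame 2.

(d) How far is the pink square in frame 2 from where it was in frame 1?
2.7

The pink square moved from (5.9, 4.6) to (3.4, 3.7), a distance of √(2.5² + 0.9²) ≈ 2.7.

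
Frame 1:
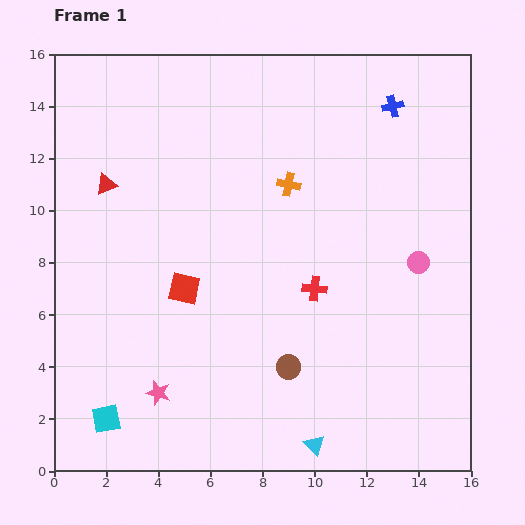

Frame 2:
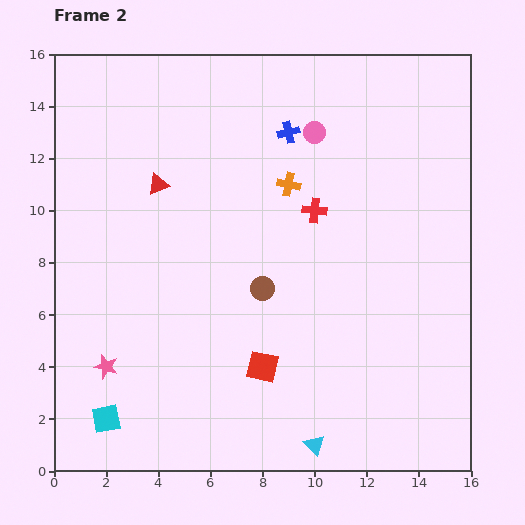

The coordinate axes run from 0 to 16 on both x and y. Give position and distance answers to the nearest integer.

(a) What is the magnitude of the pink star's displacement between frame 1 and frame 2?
2

The pink star moved from (4, 3) to (2, 4), a distance of √(2² + 1²) ≈ 2.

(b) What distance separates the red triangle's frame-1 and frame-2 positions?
2

The red triangle moved from (2, 11) to (4, 11), a distance of √(2² + 0²) ≈ 2.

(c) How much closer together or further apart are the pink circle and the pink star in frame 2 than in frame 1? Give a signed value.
+1

Distance in frame 1: 11. Distance in frame 2: 12.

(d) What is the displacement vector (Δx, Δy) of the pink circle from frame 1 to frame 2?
(-4, 5)

The pink circle was at (14, 8) in frame 1 and (10, 13) in frame 2.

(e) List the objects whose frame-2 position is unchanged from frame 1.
the orange cross, the cyan triangle, the cyan square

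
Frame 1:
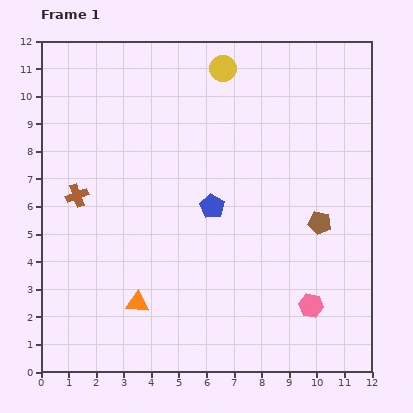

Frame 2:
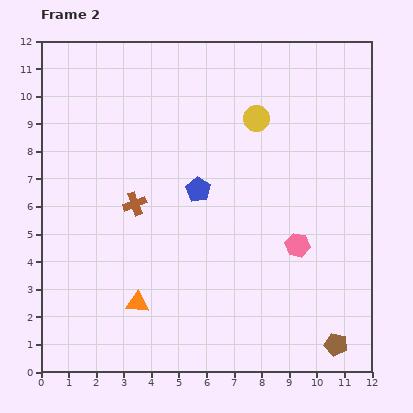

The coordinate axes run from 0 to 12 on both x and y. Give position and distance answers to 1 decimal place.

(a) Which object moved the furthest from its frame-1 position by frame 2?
the brown pentagon

(moved 4.4; next 2.3)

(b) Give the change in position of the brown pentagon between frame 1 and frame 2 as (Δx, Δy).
(0.6, -4.4)

The brown pentagon was at (10.1, 5.4) in frame 1 and (10.7, 1.0) in frame 2.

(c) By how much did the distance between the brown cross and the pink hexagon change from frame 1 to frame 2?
-3.3

Distance in frame 1: 9.4. Distance in frame 2: 6.1.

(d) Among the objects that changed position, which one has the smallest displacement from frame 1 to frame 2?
the blue pentagon

(moved 0.8)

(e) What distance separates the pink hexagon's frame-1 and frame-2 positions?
2.3

The pink hexagon moved from (9.8, 2.4) to (9.3, 4.6), a distance of √(0.5² + 2.2²) ≈ 2.3.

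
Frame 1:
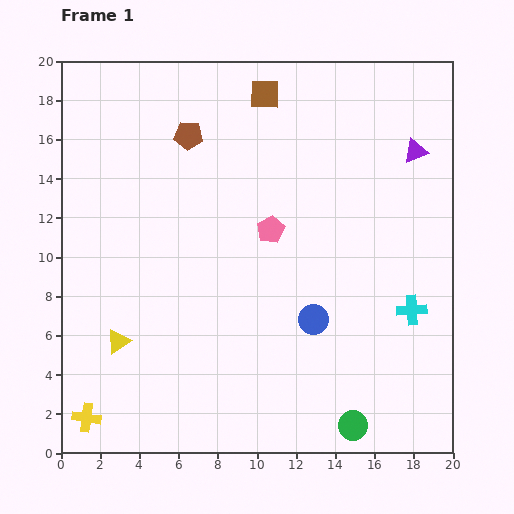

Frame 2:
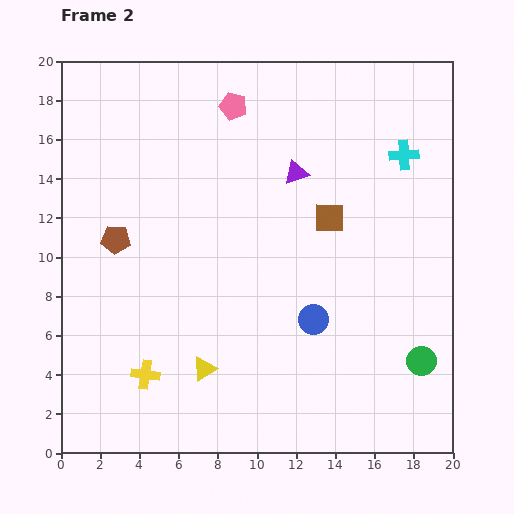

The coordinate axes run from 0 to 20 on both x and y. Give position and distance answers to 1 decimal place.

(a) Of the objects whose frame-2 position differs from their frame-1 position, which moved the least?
the yellow cross

(moved 3.7)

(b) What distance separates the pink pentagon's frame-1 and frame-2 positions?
6.6

The pink pentagon moved from (10.7, 11.4) to (8.8, 17.7), a distance of √(1.9² + 6.3²) ≈ 6.6.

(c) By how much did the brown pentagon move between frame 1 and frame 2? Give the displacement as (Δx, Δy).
(-3.7, -5.3)

The brown pentagon was at (6.5, 16.2) in frame 1 and (2.8, 10.9) in frame 2.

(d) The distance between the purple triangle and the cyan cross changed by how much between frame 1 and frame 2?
-2.5

Distance in frame 1: 8.1. Distance in frame 2: 5.6.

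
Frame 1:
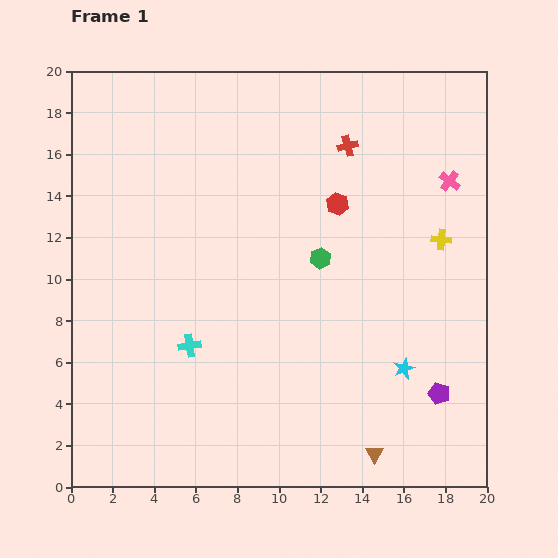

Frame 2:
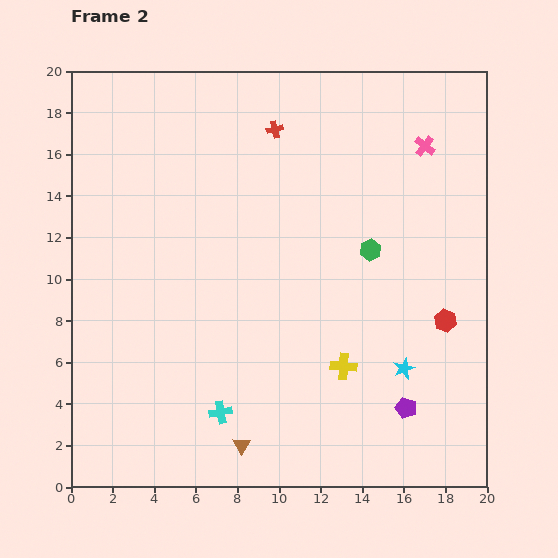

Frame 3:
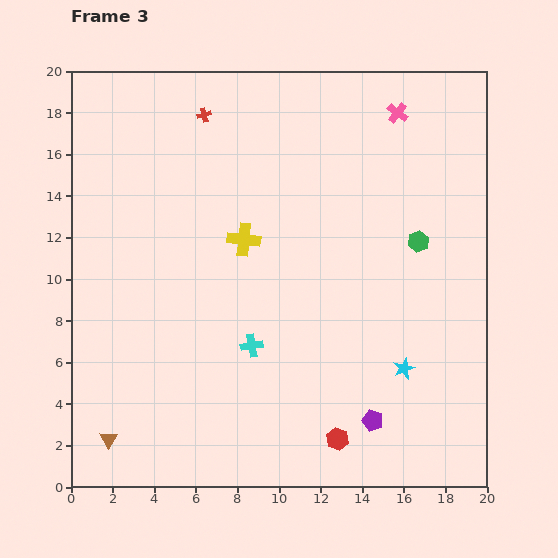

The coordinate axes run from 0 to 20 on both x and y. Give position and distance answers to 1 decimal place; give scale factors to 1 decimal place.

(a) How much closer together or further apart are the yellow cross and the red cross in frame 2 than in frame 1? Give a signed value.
+5.5

Distance in frame 1: 6.4. Distance in frame 2: 11.9.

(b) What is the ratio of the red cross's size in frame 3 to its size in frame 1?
0.7×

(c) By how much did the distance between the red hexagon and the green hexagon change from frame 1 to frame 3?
+7.6

Distance in frame 1: 2.7. Distance in frame 3: 10.3.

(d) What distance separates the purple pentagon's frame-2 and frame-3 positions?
1.7

The purple pentagon moved from (16.1, 3.8) to (14.5, 3.2), a distance of √(1.6² + 0.6²) ≈ 1.7.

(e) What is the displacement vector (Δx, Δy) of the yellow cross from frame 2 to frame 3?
(-4.8, 6.1)

The yellow cross was at (13.1, 5.8) in frame 2 and (8.3, 11.9) in frame 3.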